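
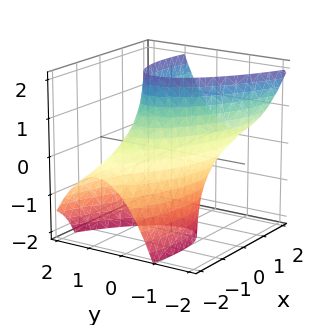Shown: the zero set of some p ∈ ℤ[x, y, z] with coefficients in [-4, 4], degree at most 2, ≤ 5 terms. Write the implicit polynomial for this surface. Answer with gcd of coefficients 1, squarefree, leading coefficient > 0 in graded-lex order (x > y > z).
1. The degree is 2 — no degree-1 surface has this shape.
2. Against the integer gridlines: the surface avoids every integer z-axis point in the box.
3. Fitting integer coefficients to these (and the overall shape) gives p.

x^2 + 2*x*y - 2*x*z + 3*y^2 - 2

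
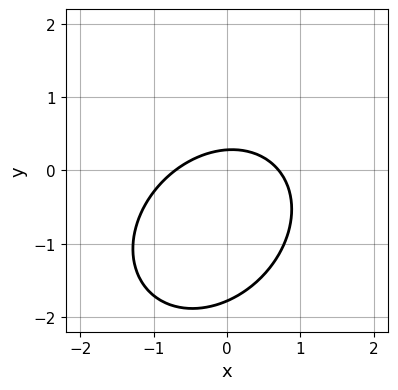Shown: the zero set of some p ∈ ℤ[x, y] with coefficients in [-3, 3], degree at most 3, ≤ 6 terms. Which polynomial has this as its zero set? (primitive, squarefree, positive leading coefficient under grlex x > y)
First, deg p = 2.
Finally, putting this together gives p.

2*x^2 - x*y + 2*y^2 + 3*y - 1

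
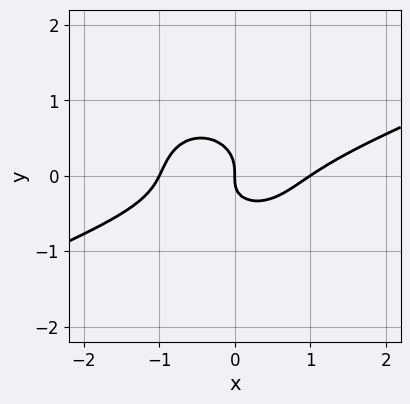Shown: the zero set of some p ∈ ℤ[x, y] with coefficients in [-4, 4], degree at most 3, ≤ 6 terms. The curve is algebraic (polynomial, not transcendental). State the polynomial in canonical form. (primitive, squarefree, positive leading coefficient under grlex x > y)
The degree is 3 — a generic line meets the curve in up to 3 points.
From the visible intercepts: the x-axis gridline crossings are at x ∈ {-1, 0, 1}; one y-axis crossing is at y = 0.
Solving for integer coefficients yields p as stated.

x^3 - 2*x^2*y - 3*y^3 - x*y - x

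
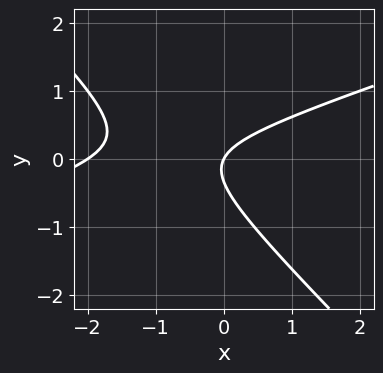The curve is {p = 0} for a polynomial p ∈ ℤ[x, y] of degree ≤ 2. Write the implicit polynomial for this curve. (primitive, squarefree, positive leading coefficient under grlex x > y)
Degree: the shape is more complex than any degree-1 curve, so deg p = 2.
From the visible intercepts: the x-axis gridline crossings are at x ∈ {-2, 0}; it crosses the y-axis at the gridline y = 0.
Together with the visible shape, these determine p as stated.

x^2 - 2*x*y - 3*y^2 + 2*x - y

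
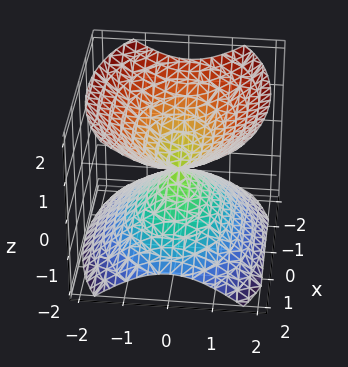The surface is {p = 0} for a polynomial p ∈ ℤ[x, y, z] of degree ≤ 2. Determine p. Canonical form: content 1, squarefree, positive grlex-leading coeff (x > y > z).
x^2 + 2*y^2 - 2*z^2

First, I count 2 distinct pieces.
Next, the degree is 2 — two nappes meeting at a single point; a quadric.
Next, symmetries: mirror symmetry y ↦ −y ⇒ only even powers of y; it's symmetric under x → −x, forcing even powers of x; mirror symmetry z ↦ −z ⇒ only even powers of z.
Then, from the visible intercepts: one y-axis crossing is at y = 0; one z-axis crossing is at z = 0.
Finally, matching integer coefficients to the picture gives p.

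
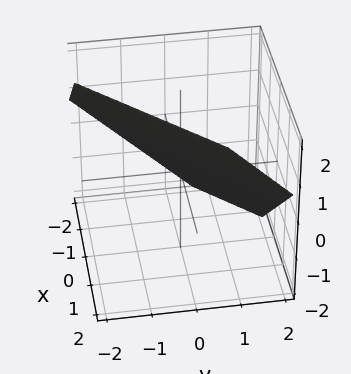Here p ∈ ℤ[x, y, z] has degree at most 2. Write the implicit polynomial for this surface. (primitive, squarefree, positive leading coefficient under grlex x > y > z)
First, deg p = 1. Every cross-section is a straight line — this is a plane.
Finally, putting this together gives p.

3*x - 3*y - 3*z + 2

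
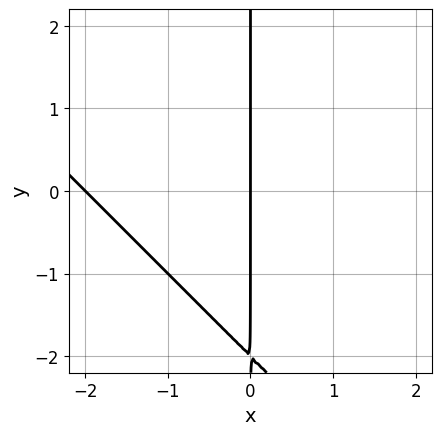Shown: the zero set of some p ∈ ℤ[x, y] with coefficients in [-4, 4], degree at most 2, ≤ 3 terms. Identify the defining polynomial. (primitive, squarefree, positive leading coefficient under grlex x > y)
x^2 + x*y + 2*x

First, the degree is 2 — a generic line meets the curve in up to 2 points.
Then, checking where it meets the axes: the visible y-axis segment lies entirely on the curve; the x-axis gridline crossings are at x ∈ {-2, 0}.
Finally, assembling these constraints gives the stated polynomial.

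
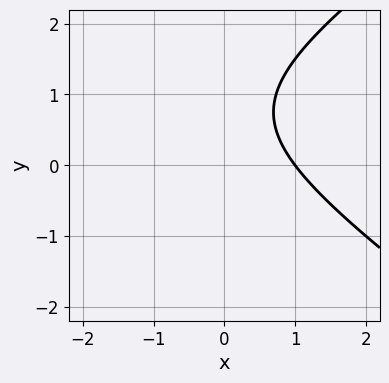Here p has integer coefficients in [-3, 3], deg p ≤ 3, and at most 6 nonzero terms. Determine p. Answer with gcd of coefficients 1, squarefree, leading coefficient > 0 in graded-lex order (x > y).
(a) deg p = 2. No degree-1 curve has this shape.
(b) From the axis intercepts and sections: it misses every integer gridline on the y-axis; it crosses the x-axis at the gridline x = 1.
(c) The integer polynomial consistent with all of this is the stated p.

x^2 - 2*y^2 + 2*x + 3*y - 3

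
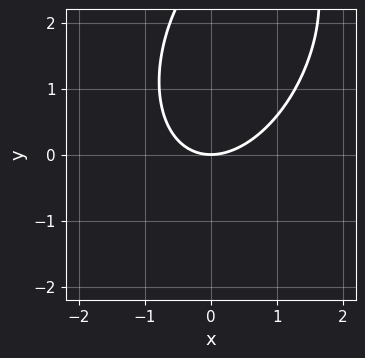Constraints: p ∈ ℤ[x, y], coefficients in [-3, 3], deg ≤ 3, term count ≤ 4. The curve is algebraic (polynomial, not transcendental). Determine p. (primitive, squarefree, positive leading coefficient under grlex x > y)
2*x^2 - x*y + y^2 - 3*y

1. deg p = 2. A generic line meets the curve in up to 2 points.
2. Observable constraints: it meets the y-axis at y = 0 (among the integer gridlines); it meets the x-axis at x = 0 (among the integer gridlines).
3. Putting this together gives p.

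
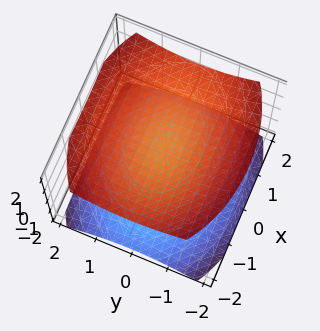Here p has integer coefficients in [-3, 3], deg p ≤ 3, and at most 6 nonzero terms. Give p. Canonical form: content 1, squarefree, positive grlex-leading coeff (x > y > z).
x^2 + 2*y^2 - 3*z^2 + 3

(a) I count 2 distinct pieces.
(b) deg p = 2.
(c) Symmetries: it's symmetric under x → −x, forcing even powers of x; it's symmetric under z → −z, forcing even powers of z; mirror symmetry y ↦ −y ⇒ only even powers of y.
(d) Observable constraints: among the integer gridlines, it crosses the z-axis at z ∈ {-1, 1}; it misses every integer gridline on the y-axis; it misses every integer gridline on the x-axis.
(e) Together with the visible shape, these determine p as stated.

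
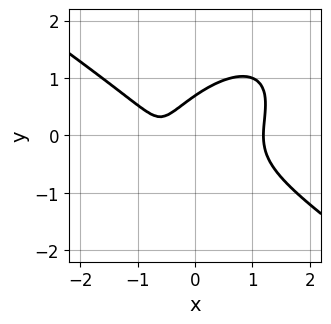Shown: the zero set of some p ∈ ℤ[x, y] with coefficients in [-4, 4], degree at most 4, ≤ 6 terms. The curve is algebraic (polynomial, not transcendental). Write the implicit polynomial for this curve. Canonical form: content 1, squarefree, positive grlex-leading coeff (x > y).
First, degree: no degree-2 curve has this shape, so deg p = 3.
Finally, matching integer coefficients to the picture gives p.

2*x^3 - 2*x*y^2 + 3*y^3 - 2*x - 1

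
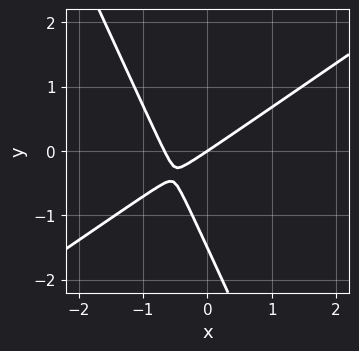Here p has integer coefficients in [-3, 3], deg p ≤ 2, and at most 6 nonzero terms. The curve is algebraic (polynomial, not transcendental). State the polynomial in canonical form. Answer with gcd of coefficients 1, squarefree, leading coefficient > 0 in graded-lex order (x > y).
The degree is 2 — a generic line meets the curve in up to 2 points.
Observable constraints: one x-axis crossing is at x = 0; it meets the y-axis at y = 0 (among the integer gridlines).
Putting this together gives p.

3*x^2 - 3*x*y - 2*y^2 + 2*x - 3*y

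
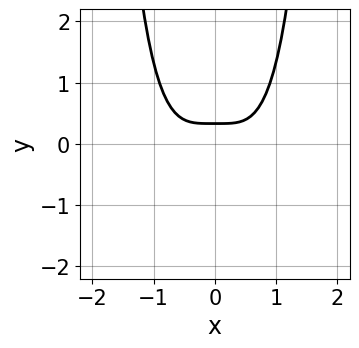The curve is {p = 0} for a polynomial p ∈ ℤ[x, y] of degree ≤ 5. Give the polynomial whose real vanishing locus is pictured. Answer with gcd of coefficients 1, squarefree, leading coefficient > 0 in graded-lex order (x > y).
3*x^4 - 3*y + 1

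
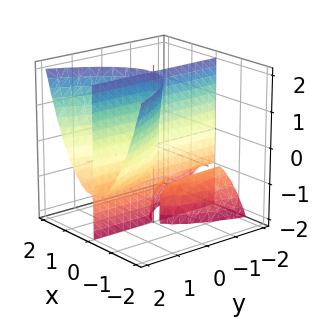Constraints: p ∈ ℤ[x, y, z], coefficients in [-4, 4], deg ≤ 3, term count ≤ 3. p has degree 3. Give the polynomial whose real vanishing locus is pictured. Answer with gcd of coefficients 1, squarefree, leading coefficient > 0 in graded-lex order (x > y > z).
3*x^3 - 2*x*y*z - 2*x*y

1. I count 3 distinct pieces. Treating them together as one polynomial.
2. deg p = 3. No degree-2 surface has this shape.
3. Observable constraints: the visible z-axis segment lies entirely on the surface; the visible y-axis segment lies entirely on the surface; it crosses the x-axis at the gridline x = 0.
4. Putting this together gives p.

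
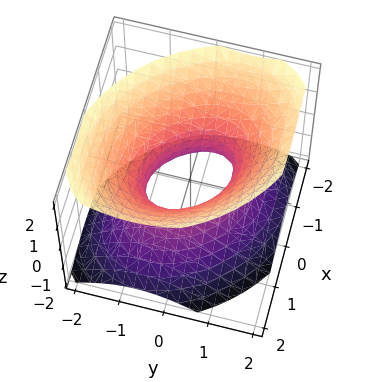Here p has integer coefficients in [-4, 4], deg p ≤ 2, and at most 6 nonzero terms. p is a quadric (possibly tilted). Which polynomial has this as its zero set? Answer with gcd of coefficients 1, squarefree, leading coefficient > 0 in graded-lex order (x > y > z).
deg p = 2.
Against the integer gridlines: no z-intercept at any integer in the box.
Putting this together gives p.

3*x^2 + 2*x*y + 3*y^2 - 3*z^2 - 2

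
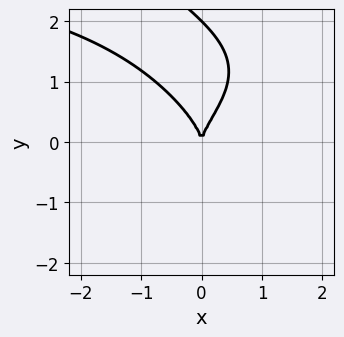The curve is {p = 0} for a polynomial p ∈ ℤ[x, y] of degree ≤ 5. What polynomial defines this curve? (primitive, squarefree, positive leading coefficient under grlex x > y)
Degree: a generic line meets the curve in up to 4 points, so deg p = 4.
Against the integer gridlines: it meets the x-axis at x = 0 (among the integer gridlines); the y-axis gridline crossings are at y ∈ {0, 2}.
These observations pin down the coefficients.

x*y^3 + y^4 - 2*y^3 + 3*x^2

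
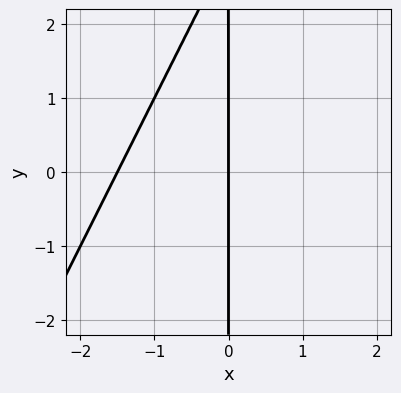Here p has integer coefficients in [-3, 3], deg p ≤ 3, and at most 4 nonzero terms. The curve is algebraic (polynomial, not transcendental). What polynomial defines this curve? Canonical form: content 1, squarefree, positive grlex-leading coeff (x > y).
2*x^2 - x*y + 3*x

Degree: a generic line meets the curve in up to 2 points, so deg p = 2.
From the visible intercepts: every point of the y-axis in the box is on the curve; one x-axis crossing is at x = 0.
The integer polynomial consistent with all of this is the stated p.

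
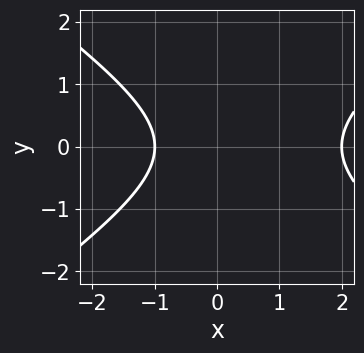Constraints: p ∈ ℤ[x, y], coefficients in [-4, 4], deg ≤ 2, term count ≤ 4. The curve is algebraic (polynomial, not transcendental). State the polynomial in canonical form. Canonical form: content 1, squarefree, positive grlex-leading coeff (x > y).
Degree: the shape is more complex than any degree-1 curve, so deg p = 2.
Symmetries: the y ↦ −y reflection is a symmetry, so y appears only in even powers.
Observable constraints: the x-axis gridline crossings are at x ∈ {-1, 2}; the curve avoids every integer y-axis point in the box.
These observations pin down the coefficients.

x^2 - 2*y^2 - x - 2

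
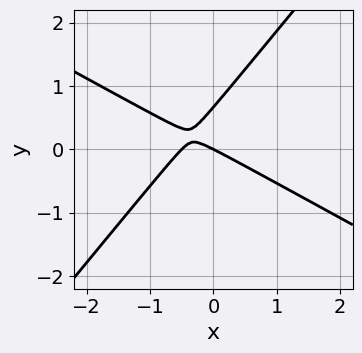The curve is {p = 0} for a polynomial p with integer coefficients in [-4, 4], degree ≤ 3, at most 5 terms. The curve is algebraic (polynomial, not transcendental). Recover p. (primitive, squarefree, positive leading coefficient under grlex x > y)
2*x^2 + 2*x*y - 3*y^2 + x + 2*y

First, deg p = 2. No degree-1 curve has this shape.
Next, from the visible intercepts: it meets the x-axis at x = 0 (among the integer gridlines); it crosses the y-axis at the gridline y = 0.
Finally, putting this together gives p.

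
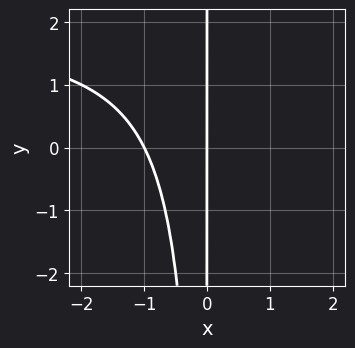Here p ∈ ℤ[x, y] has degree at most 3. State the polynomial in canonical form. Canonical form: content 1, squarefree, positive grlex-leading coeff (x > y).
x^2*y - 2*x^2 - 2*x

First, the degree is 3 — no degree-2 curve has this shape.
Then, against the integer gridlines: the visible y-axis segment lies entirely on the curve; the x-axis gridline crossings are at x ∈ {-1, 0}.
Finally, fitting integer coefficients to these (and the overall shape) gives p.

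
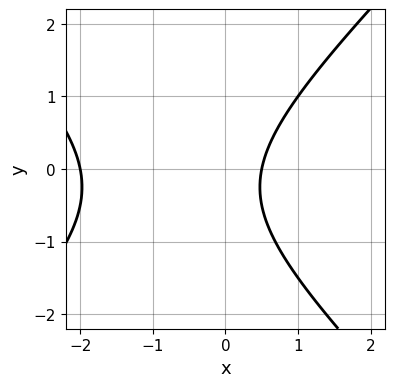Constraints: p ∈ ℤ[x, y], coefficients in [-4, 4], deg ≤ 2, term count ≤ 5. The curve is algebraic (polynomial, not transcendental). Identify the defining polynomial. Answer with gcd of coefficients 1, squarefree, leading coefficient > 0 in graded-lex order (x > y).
First, degree: a generic line meets the curve in up to 2 points, so deg p = 2.
Then, observable constraints: it misses every integer gridline on the y-axis; one x-axis crossing is at x = -2.
Finally, the integer polynomial consistent with all of this is the stated p.

2*x^2 - 2*y^2 + 3*x - y - 2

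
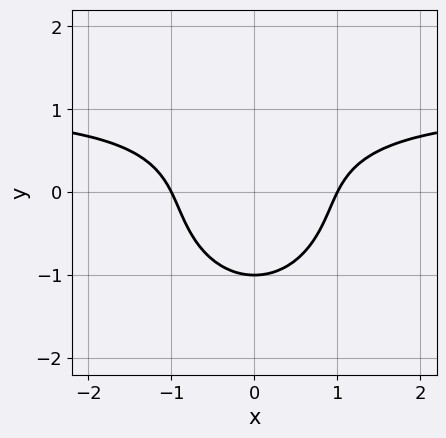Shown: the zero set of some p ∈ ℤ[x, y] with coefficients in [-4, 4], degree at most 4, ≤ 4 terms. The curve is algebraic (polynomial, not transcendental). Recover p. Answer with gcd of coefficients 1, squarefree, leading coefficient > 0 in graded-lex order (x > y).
x^2*y + y^3 - x^2 + 1

(a) Degree: the shape is more complex than any degree-2 curve, so deg p = 3.
(b) Symmetries: mirror symmetry x ↦ −x ⇒ only even powers of x.
(c) Checking where it meets the axes: it crosses the y-axis at the gridline y = -1; the x-axis gridline crossings are at x ∈ {-1, 1}.
(d) The integer polynomial consistent with all of this is the stated p.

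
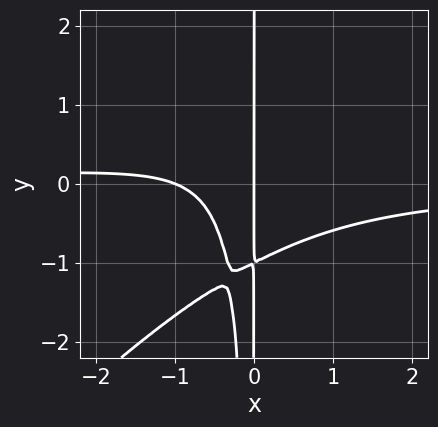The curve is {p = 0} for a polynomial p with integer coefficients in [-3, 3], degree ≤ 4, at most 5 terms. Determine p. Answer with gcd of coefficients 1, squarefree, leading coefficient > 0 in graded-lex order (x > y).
First, the degree is 4 — a generic line meets the curve in up to 4 points.
Then, reading off the gridlines: every point of the y-axis in the box is on the curve; among the integer gridlines, it crosses the x-axis at x ∈ {-1, 0}.
Finally, these observations pin down the coefficients.

3*x^3*y - 3*x^2*y^2 + 2*x^2 + 2*x*y + 2*x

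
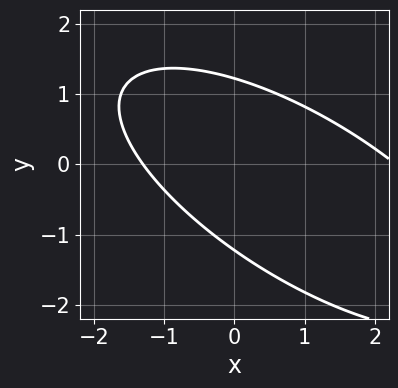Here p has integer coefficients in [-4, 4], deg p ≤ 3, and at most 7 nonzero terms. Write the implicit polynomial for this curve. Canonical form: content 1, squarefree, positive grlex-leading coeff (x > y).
deg p = 2. No degree-1 curve has this shape.
Solving for integer coefficients yields p as stated.

x^2 + 2*x*y + 2*y^2 - x - 3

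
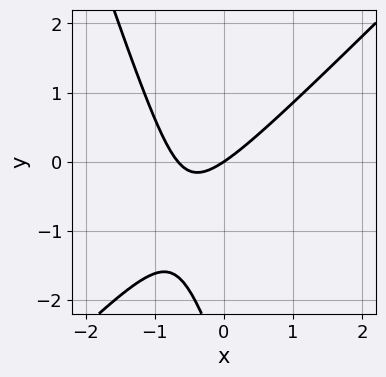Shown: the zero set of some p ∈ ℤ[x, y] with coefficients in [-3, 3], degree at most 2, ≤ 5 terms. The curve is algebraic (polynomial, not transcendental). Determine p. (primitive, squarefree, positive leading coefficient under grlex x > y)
Degree: the shape is more complex than any degree-1 curve, so deg p = 2.
Observable constraints: one y-axis crossing is at y = 0; one x-axis crossing is at x = 0.
The integer polynomial consistent with all of this is the stated p.

3*x^2 - 2*x*y - y^2 + 2*x - 3*y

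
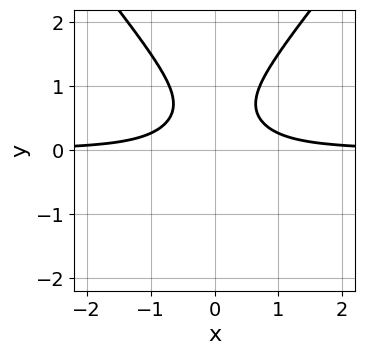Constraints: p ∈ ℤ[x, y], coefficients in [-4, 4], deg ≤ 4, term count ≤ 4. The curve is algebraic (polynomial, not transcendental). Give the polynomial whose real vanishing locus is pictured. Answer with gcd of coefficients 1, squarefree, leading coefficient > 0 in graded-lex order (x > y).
3*x^2*y^2 - 2*y^4 + 3*x^2*y - 1

First, degree: the shape is more complex than any degree-3 curve, so deg p = 4.
Next, symmetries: mirror symmetry x ↦ −x ⇒ only even powers of x.
Then, observable constraints: it misses every integer gridline on the y-axis; the curve avoids every integer x-axis point in the box.
Finally, the integer polynomial consistent with all of this is the stated p.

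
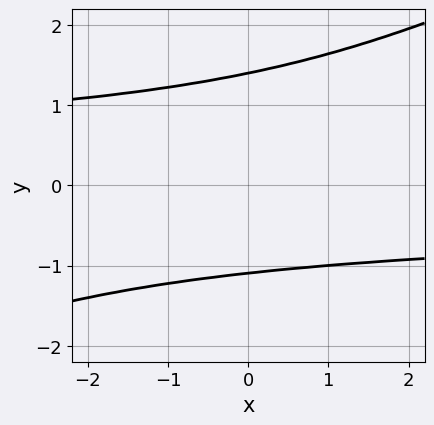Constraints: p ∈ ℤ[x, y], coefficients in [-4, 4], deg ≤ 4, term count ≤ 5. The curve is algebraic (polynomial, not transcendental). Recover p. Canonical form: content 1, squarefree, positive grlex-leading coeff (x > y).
x*y^3 - 2*y^4 + y^3 + y^2 + 3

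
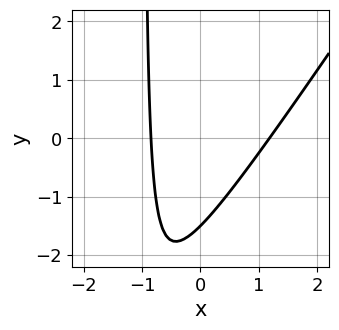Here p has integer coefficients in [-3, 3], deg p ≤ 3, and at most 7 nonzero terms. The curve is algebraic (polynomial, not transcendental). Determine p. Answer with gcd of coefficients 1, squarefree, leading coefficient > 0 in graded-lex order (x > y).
3*x^2 - 2*x*y - x - 2*y - 3

Degree: the shape is more complex than any degree-1 curve, so deg p = 2.
Putting this together gives p.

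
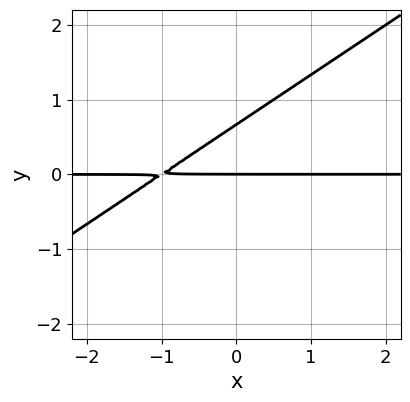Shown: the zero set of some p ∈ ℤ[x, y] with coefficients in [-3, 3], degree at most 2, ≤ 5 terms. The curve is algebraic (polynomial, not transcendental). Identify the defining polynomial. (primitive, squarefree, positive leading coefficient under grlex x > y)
1. The degree is 2 — the shape is more complex than any degree-1 curve.
2. Against the integer gridlines: every point of the x-axis in the box is on the curve; one y-axis crossing is at y = 0.
3. The integer polynomial consistent with all of this is the stated p.

2*x*y - 3*y^2 + 2*y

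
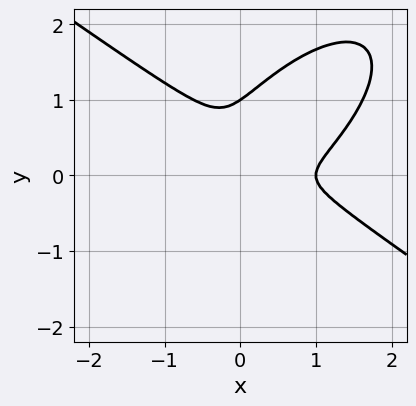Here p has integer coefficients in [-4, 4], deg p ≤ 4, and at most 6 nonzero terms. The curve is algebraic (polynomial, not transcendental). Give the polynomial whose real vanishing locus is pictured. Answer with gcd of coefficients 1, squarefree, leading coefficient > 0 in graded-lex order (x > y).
2*x^3 - 2*x*y^2 + 3*y^3 - 2*x^2 - 3*y^2

First, the degree is 3 — the shape is more complex than any degree-2 curve.
Next, against the integer gridlines: it crosses the y-axis at the gridline y = 1; it crosses the x-axis at the gridline x = 1.
Finally, the integer polynomial consistent with all of this is the stated p.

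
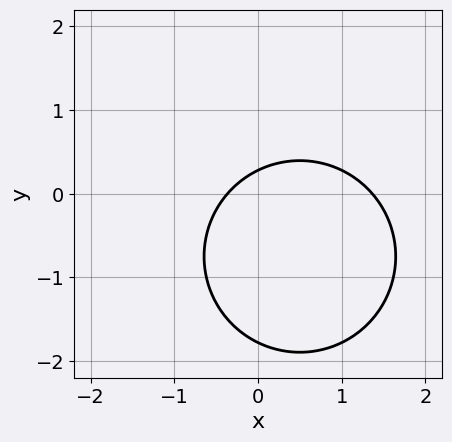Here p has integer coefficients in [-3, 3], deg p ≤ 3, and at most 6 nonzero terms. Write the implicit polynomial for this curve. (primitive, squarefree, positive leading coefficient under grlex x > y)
2*x^2 + 2*y^2 - 2*x + 3*y - 1

(a) deg p = 2.
(b) Matching integer coefficients to the picture gives p.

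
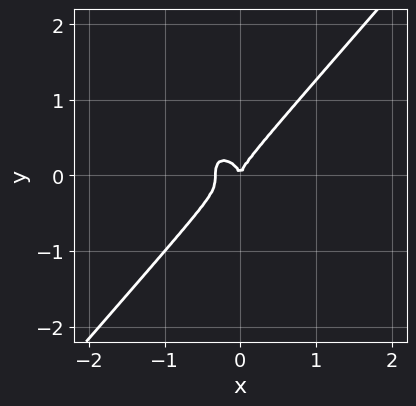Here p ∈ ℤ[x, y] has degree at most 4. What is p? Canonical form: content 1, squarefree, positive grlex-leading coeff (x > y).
First, the degree is 3 — a generic line meets the curve in up to 3 points.
Next, from the axis intercepts and sections: it crosses the x-axis at the gridline x = 0; one y-axis crossing is at y = 0.
Finally, these observations pin down the coefficients.

3*x^3 - 2*y^3 + x^2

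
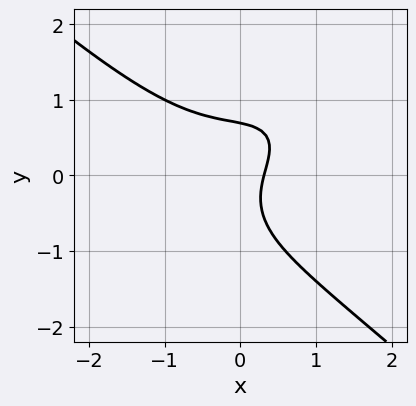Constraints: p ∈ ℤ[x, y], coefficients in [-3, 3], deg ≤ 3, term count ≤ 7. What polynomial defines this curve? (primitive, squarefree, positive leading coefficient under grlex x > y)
2*x^3 + 3*y^3 - 3*x*y + 3*x - 1

First, the degree is 3 — no degree-2 curve has this shape.
Finally, the integer polynomial consistent with all of this is the stated p.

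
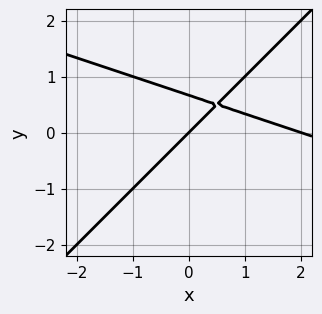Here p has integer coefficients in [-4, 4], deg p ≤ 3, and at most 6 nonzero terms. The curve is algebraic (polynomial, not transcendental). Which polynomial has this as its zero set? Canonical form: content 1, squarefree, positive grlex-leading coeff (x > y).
(a) The degree is 2 — a generic line meets the curve in up to 2 points.
(b) Checking where it meets the axes: it crosses the y-axis at the gridline y = 0; among the integer gridlines, it crosses the x-axis at x ∈ {0, 2}.
(c) Assembling these constraints gives the stated polynomial.

x^2 + 2*x*y - 3*y^2 - 2*x + 2*y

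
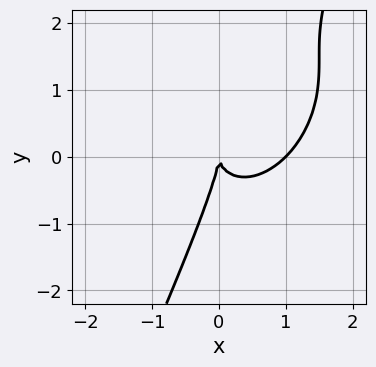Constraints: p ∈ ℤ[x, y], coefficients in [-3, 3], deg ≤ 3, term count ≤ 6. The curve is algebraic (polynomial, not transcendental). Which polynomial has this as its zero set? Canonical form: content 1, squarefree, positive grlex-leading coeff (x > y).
3*x^3 - 3*x^2*y + 3*x*y^2 - y^3 - 3*x^2

1. Degree: a generic line meets the curve in up to 3 points, so deg p = 3.
2. Checking where it meets the axes: it meets the y-axis at y = 0 (among the integer gridlines); among the integer gridlines, it crosses the x-axis at x ∈ {0, 1}.
3. The integer polynomial consistent with all of this is the stated p.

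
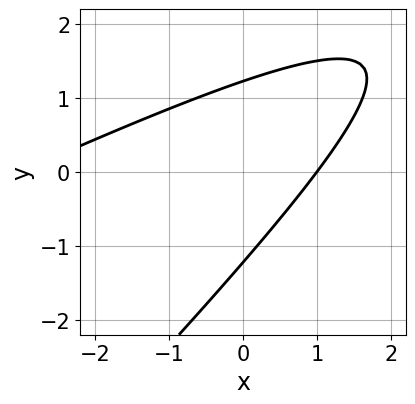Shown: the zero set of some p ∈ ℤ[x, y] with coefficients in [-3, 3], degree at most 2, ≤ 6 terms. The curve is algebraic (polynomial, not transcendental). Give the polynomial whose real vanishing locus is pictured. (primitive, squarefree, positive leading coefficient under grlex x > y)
x^2 - 3*x*y + 2*y^2 + 2*x - 3

First, degree: the shape is more complex than any degree-1 curve, so deg p = 2.
Next, observable constraints: it meets the x-axis at x = 1 (among the integer gridlines).
Finally, together with the visible shape, these determine p as stated.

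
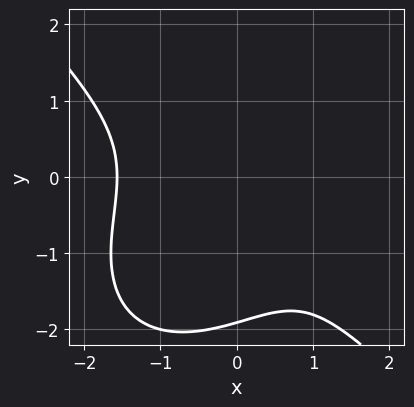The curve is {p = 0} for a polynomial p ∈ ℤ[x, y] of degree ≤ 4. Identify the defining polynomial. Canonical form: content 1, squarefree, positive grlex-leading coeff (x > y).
2*x^3 + 2*y^3 + 3*y^2 - 3*x + 3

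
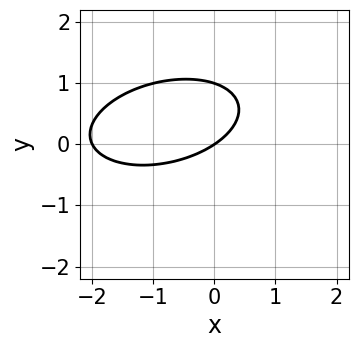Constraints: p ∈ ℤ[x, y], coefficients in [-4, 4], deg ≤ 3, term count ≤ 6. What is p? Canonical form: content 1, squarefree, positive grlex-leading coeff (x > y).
x^2 - x*y + 3*y^2 + 2*x - 3*y

(a) deg p = 2.
(b) Reading off the gridlines: the x-axis gridline crossings are at x ∈ {-2, 0}; the y-axis gridline crossings are at y ∈ {0, 1}.
(c) Fitting integer coefficients to these (and the overall shape) gives p.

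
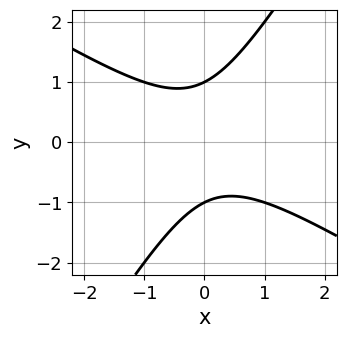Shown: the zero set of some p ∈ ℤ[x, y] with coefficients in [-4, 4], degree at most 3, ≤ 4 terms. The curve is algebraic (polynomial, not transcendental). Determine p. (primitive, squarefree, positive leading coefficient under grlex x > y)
The degree is 2 — no degree-1 curve has this shape.
Reading off the gridlines: among the integer gridlines, it crosses the y-axis at y ∈ {-1, 1}; no x-intercept at any integer in the box.
Matching integer coefficients to the picture gives p.

x^2 + x*y - y^2 + 1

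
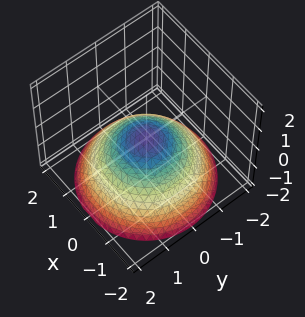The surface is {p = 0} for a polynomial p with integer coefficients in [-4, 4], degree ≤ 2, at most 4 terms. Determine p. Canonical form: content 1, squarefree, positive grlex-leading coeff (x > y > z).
x^2 + y^2 + 2*z

(a) The degree is 2 — a single bowl opening along one axis; a quadric.
(b) Symmetry: the surface is invariant under rotation about z: p = q(x² + y², z).
(c) Checking where it meets the axes: it crosses the x-axis at the gridline x = 0; it meets the y-axis at y = 0 (among the integer gridlines).
(d) Solving for integer coefficients yields p as stated.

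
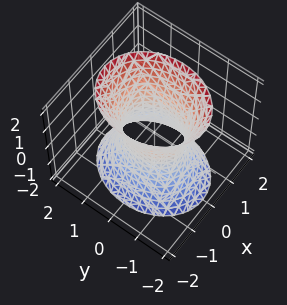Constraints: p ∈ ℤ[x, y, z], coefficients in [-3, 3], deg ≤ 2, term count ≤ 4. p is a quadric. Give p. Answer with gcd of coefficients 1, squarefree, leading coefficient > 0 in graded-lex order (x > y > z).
3*x^2 + 2*y^2 - z^2 - 2

The degree is 2 — an hourglass — one-sheet hyperboloid; a quadric.
Symmetries: mirror symmetry z ↦ −z ⇒ only even powers of z; the x ↦ −x reflection is a symmetry, so x appears only in even powers; mirror symmetry y ↦ −y ⇒ only even powers of y.
From the axis intercepts and sections: the y-axis gridline crossings are at y ∈ {-1, 1}; no z-intercept at any integer in the box.
Together with the visible shape, these determine p as stated.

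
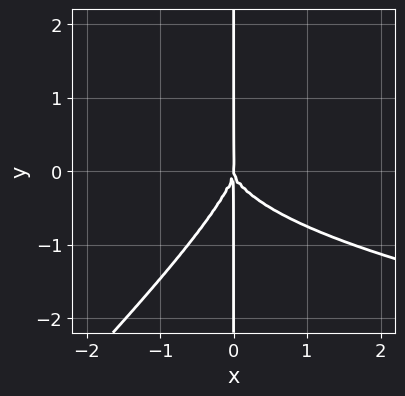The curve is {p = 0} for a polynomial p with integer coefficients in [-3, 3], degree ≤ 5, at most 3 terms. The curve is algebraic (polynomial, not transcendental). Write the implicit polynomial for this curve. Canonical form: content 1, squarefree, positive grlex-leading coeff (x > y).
First, degree: no degree-3 curve has this shape, so deg p = 4.
Then, observable constraints: it crosses the x-axis at the gridline x = 0; the visible y-axis segment lies entirely on the curve.
Finally, putting this together gives p.

x^2*y^2 - x*y^3 - x^3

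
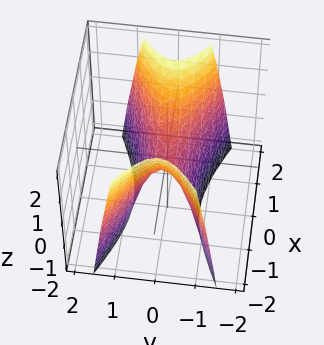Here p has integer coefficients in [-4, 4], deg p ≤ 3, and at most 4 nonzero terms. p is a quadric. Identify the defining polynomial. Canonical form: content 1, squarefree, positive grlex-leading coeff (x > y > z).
x^2 - 3*y^2 - z

1. deg p = 2. A hyperbolic paraboloid; a quadric.
2. Symmetries: mirror symmetry x ↦ −x ⇒ only even powers of x; it's symmetric under y → −y, forcing even powers of y.
3. Checking where it meets the axes: it crosses the x-axis at the gridline x = 0; one z-axis crossing is at z = 0.
4. Solving for integer coefficients yields p as stated.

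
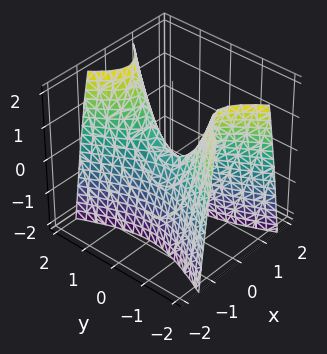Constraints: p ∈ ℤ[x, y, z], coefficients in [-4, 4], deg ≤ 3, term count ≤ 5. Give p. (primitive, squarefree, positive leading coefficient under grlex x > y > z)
deg p = 2. A saddle surface; a quadric.
Symmetries: mirror symmetry x ↦ −x ⇒ only even powers of x; the y ↦ −y reflection is a symmetry, so y appears only in even powers.
Against the integer gridlines: it crosses the y-axis at the gridline y = 0; one x-axis crossing is at x = 0; it crosses the z-axis at the gridline z = 0.
These observations pin down the coefficients.

3*x^2 - y^2 + z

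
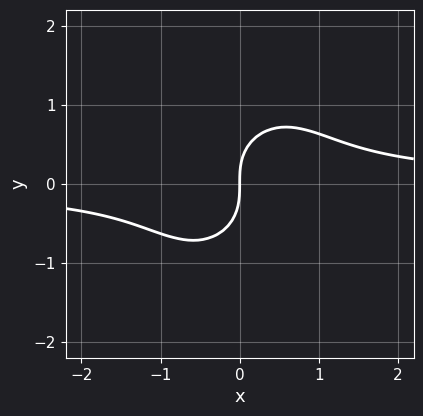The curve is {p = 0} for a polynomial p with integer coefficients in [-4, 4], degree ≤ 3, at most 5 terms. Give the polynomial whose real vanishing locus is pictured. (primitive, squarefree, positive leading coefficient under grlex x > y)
3*x^2*y - x*y^2 + 2*y^3 - 2*x

(a) The degree is 3 — a generic line meets the curve in up to 3 points.
(b) Checking where it meets the axes: it meets the x-axis at x = 0 (among the integer gridlines); it meets the y-axis at y = 0 (among the integer gridlines).
(c) These observations pin down the coefficients.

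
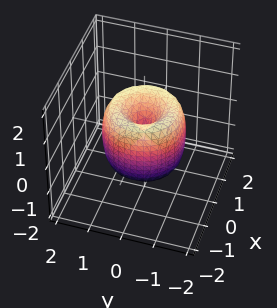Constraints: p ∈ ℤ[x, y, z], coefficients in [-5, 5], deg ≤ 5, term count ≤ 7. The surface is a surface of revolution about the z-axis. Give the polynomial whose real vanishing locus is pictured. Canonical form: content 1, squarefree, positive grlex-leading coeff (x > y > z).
1. deg p = 4. A generic line meets the surface in up to 4 points.
2. Symmetries: the surface is invariant under rotation about z: p = q(x² + y², z).
3. Observable constraints: a circular section at z = -1 has radius between 0 and 1; it crosses the z-axis at the gridline z = 0; one y-axis crossing is at y = 0; it meets the x-axis at x = 0 (among the integer gridlines).
4. Putting this together gives p.

2*x^4 + 4*x^2*y^2 + 2*y^4 - 3*x^2 - 3*y^2 + z^2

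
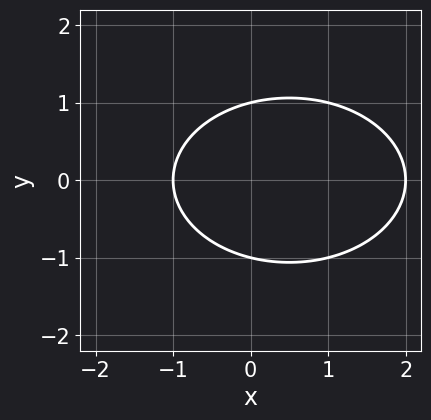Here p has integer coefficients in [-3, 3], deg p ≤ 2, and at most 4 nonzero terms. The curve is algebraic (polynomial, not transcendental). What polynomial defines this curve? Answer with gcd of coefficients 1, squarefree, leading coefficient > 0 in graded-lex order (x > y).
1. The degree is 2 — the shape is more complex than any degree-1 curve.
2. Symmetries: mirror symmetry y ↦ −y ⇒ only even powers of y.
3. From the axis intercepts and sections: the y-axis gridline crossings are at y ∈ {-1, 1}; among the integer gridlines, it crosses the x-axis at x ∈ {-1, 2}.
4. Putting this together gives p.

x^2 + 2*y^2 - x - 2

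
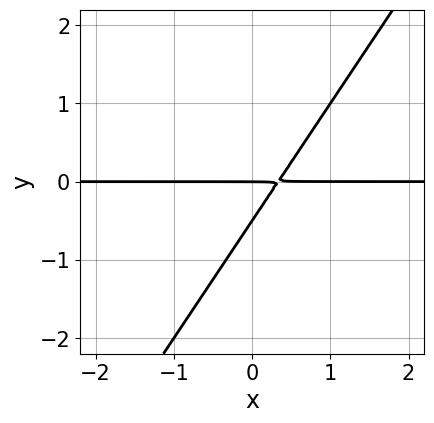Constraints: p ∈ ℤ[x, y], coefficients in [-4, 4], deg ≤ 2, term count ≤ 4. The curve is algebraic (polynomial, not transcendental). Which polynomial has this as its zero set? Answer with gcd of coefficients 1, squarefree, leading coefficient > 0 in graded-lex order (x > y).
3*x*y - 2*y^2 - y

(a) Degree: a generic line meets the curve in up to 2 points, so deg p = 2.
(b) Against the integer gridlines: it crosses the y-axis at the gridline y = 0; every point of the x-axis in the box is on the curve.
(c) These observations pin down the coefficients.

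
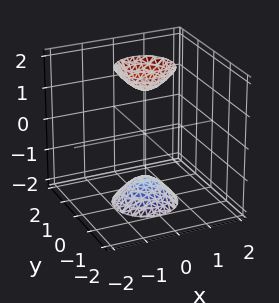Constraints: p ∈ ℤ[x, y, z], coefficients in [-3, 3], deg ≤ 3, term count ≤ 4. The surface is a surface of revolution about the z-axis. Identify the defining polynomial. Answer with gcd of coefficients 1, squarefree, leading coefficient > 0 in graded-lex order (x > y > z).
First, the picture has 2 separate pieces. Treating them together as one polynomial.
Then, the degree is 2 — a generic line meets the surface in up to 2 points.
Next, symmetries: the surface is invariant under rotation about z: p = q(x² + y², z).
Next, from the visible intercepts: a circular section at z = 2 has radius between 0 and 1; no y-intercept at any integer in the box; the surface avoids every integer x-axis point in the box.
Finally, these observations pin down the coefficients.

3*x^2 + 3*y^2 - z^2 + 2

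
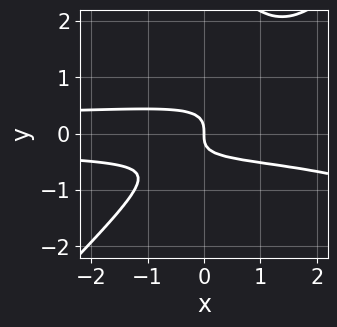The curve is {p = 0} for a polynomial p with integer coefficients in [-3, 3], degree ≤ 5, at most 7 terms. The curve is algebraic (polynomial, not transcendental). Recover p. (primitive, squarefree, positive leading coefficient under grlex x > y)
x^2*y^2 - y^4 - 3*x*y^2 + 3*y^3 + x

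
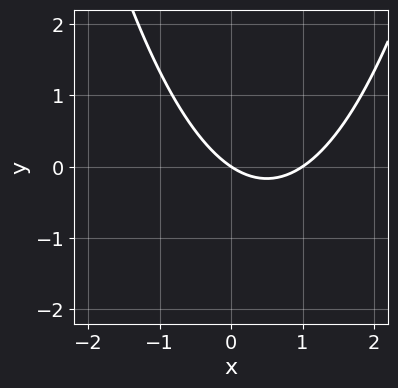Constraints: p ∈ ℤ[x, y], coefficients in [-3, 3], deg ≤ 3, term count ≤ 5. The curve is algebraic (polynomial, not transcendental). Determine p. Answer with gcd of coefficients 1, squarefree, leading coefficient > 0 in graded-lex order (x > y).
Degree: no degree-1 curve has this shape, so deg p = 2.
Observable constraints: among the integer gridlines, it crosses the x-axis at x ∈ {0, 1}; it crosses the y-axis at the gridline y = 0.
Fitting integer coefficients to these (and the overall shape) gives p.

2*x^2 - 2*x - 3*y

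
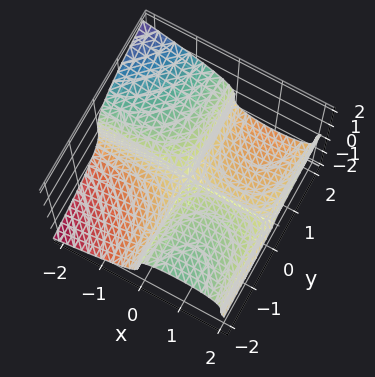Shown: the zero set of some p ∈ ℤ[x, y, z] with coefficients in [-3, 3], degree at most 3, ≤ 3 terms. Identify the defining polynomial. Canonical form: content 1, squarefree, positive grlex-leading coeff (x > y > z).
1. The degree is 3 — a generic line meets the surface in up to 3 points.
2. Against the integer gridlines: the visible y-axis segment lies entirely on the surface; every point of the x-axis in the box is on the surface; it meets the z-axis at z = 0 (among the integer gridlines).
3. Solving for integer coefficients yields p as stated.

x^2*y - 3*z^3 - 2*x*y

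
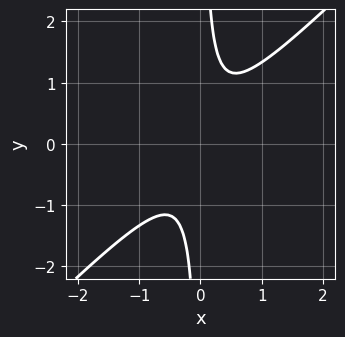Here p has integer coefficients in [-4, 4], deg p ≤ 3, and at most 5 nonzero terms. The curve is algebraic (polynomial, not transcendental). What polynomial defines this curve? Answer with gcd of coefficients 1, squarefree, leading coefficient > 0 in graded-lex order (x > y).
First, degree: the shape is more complex than any degree-1 curve, so deg p = 2.
Next, from the visible intercepts: no y-intercept at any integer in the box; the curve avoids every integer x-axis point in the box.
Finally, fitting integer coefficients to these (and the overall shape) gives p.

3*x^2 - 3*x*y + 1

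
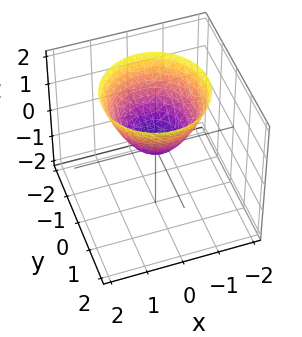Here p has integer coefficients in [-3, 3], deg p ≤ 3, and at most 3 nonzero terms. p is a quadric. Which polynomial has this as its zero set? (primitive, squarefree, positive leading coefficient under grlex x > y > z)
x^2 + y^2 - z

1. deg p = 2.
2. Symmetries: rotational symmetry about the z-axis ⇒ p depends on x, y only through x² + y².
3. Against the integer gridlines: it crosses the z-axis at the gridline z = 0; one y-axis crossing is at y = 0; a circular section at z = 2 has radius between 1 and 2; it meets the x-axis at x = 0 (among the integer gridlines).
4. Together with the visible shape, these determine p as stated.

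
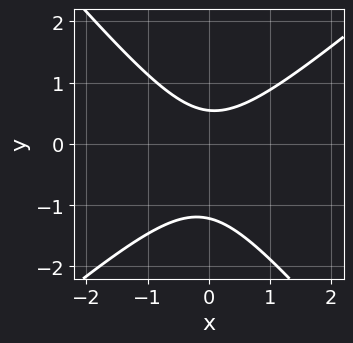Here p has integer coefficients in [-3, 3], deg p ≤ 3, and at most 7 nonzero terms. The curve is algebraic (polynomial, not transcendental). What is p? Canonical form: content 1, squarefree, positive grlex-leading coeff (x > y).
deg p = 2. No degree-1 curve has this shape.
Checking where it meets the axes: no x-intercept at any integer in the box.
Together with the visible shape, these determine p as stated.

3*x^2 - x*y - 3*y^2 - 2*y + 2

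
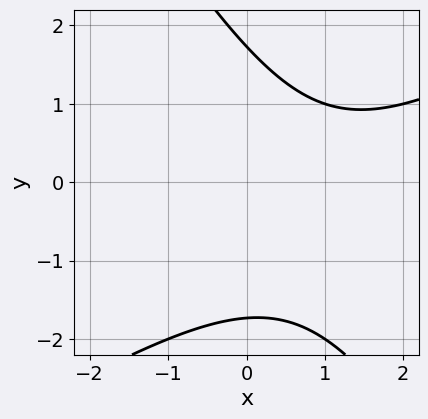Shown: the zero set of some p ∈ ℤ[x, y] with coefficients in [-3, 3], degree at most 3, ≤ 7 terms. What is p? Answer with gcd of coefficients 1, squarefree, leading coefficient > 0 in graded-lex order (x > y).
x^2 - x*y - y^2 - 2*x + 3

First, the degree is 2 — a generic line meets the curve in up to 2 points.
Then, against the integer gridlines: no x-intercept at any integer in the box.
Finally, together with the visible shape, these determine p as stated.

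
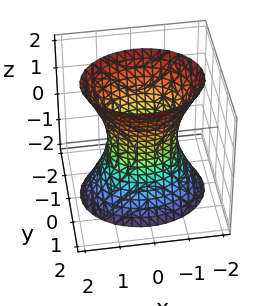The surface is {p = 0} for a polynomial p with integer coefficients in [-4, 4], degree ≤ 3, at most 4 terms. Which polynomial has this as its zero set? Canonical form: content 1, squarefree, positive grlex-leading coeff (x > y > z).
(a) Degree: one connected sheet with a waist; a quadric, so deg p = 2.
(b) Symmetries: mirror symmetry y ↦ −y ⇒ only even powers of y; the x ↦ −x reflection is a symmetry, so x appears only in even powers; mirror symmetry z ↦ −z ⇒ only even powers of z.
(c) Reading off the gridlines: the surface avoids every integer z-axis point in the box; the x-axis gridline crossings are at x ∈ {-1, 1}.
(d) Together with the visible shape, these determine p as stated.

2*x^2 + 3*y^2 - z^2 - 2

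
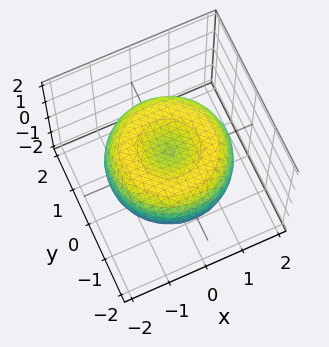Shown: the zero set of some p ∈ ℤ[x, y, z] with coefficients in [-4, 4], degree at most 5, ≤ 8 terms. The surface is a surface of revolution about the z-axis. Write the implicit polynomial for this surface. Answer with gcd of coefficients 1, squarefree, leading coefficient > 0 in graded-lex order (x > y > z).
1. Degree: no degree-3 surface has this shape, so deg p = 4.
2. By symmetry, the z-axis is an axis of rotation, so x and y enter only as x² + y².
3. From the axis intercepts and sections: a circular section at z = 0 has radius between 1 and 2.
4. Solving for integer coefficients yields p as stated.

x^4 + 2*x^2*y^2 + y^4 - 2*x^2 - 2*y^2 + 3*z^2 - 1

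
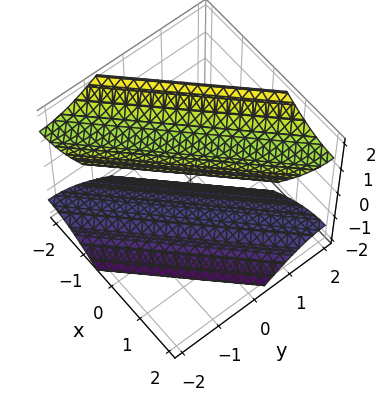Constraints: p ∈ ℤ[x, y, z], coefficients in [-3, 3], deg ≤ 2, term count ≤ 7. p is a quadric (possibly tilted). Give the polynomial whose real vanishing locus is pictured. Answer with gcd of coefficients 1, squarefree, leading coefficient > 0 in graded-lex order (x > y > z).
x^2 - 2*x*y + y^2 - z^2 + 2

First, the picture has 2 separate pieces.
Then, the degree is 2 — no degree-1 surface has this shape.
Next, reading off the gridlines: the surface avoids every integer y-axis point in the box; it misses every integer gridline on the x-axis.
Finally, solving for integer coefficients yields p as stated.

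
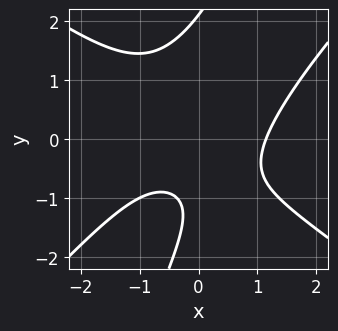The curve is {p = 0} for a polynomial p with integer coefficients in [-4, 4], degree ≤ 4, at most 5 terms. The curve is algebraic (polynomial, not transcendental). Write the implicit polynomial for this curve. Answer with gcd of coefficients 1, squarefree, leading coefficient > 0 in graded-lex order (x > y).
(a) deg p = 3. A generic line meets the curve in up to 3 points.
(b) Against the integer gridlines: the curve avoids every integer y-axis point in the box.
(c) Solving for integer coefficients yields p as stated.

2*x^3 - 3*x*y^2 + y^3 - 3*y - 3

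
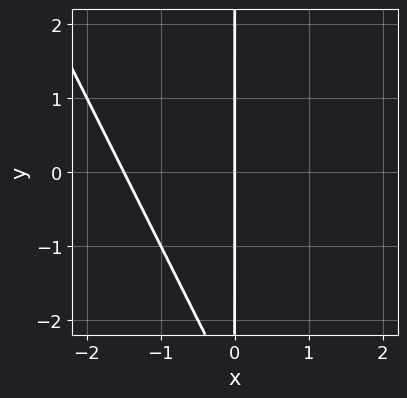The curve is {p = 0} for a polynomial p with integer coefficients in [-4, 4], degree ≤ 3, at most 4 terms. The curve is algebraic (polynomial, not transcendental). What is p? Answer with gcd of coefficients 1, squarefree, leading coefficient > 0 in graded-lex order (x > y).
The degree is 2 — no degree-1 curve has this shape.
Reading off the gridlines: the visible y-axis segment lies entirely on the curve; one x-axis crossing is at x = 0.
The integer polynomial consistent with all of this is the stated p.

2*x^2 + x*y + 3*x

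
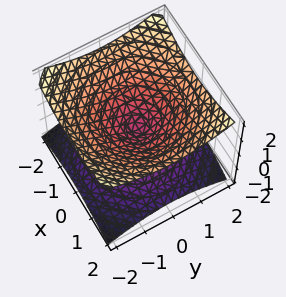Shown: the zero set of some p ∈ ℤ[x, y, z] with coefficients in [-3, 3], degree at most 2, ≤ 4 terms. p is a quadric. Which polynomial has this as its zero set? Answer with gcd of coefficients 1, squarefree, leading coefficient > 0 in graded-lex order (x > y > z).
(a) Degree: two nappes meeting at a single point; a quadric, so deg p = 2.
(b) Symmetries: the z ↦ −z reflection is a symmetry, so z appears only in even powers; the z-axis is an axis of rotation, so x and y enter only as x² + y².
(c) Observable constraints: a circular section at z = 1 has radius between 1 and 2; it crosses the x-axis at the gridline x = 0; it crosses the y-axis at the gridline y = 0; it crosses the z-axis at the gridline z = 0.
(d) The integer polynomial consistent with all of this is the stated p.

x^2 + y^2 - 2*z^2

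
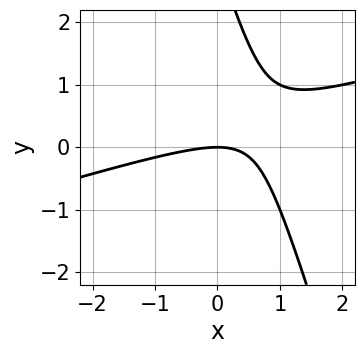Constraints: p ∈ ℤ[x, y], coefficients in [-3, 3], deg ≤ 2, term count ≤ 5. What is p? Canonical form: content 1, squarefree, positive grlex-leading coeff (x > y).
(a) Degree: no degree-1 curve has this shape, so deg p = 2.
(b) From the axis intercepts and sections: one x-axis crossing is at x = 0; one y-axis crossing is at y = 0.
(c) Assembling these constraints gives the stated polynomial.

x^2 - 3*x*y - y^2 + 3*y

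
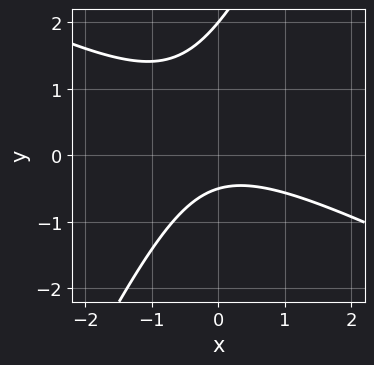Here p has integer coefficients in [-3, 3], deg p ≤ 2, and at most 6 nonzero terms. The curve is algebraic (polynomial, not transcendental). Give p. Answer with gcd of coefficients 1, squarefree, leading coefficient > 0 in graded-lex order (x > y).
(a) deg p = 2. A generic line meets the curve in up to 2 points.
(b) Reading off the gridlines: it crosses the y-axis at the gridline y = 2; it misses every integer gridline on the x-axis.
(c) These observations pin down the coefficients.

2*x^2 + 3*x*y - 2*y^2 + 3*y + 2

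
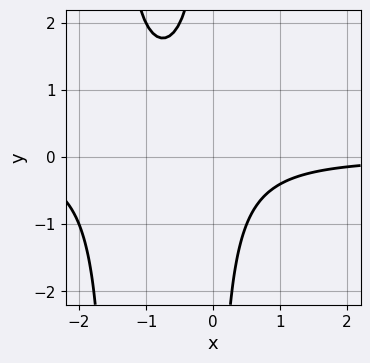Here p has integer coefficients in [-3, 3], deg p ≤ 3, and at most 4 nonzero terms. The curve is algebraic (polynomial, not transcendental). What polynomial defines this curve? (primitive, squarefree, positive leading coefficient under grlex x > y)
2*x^2*y + 3*x*y + 2

1. Degree: no degree-2 curve has this shape, so deg p = 3.
2. From the axis intercepts and sections: it misses every integer gridline on the x-axis; no y-intercept at any integer in the box.
3. Assembling these constraints gives the stated polynomial.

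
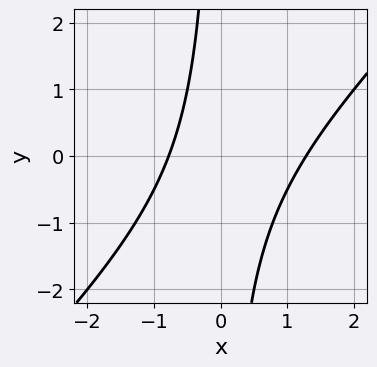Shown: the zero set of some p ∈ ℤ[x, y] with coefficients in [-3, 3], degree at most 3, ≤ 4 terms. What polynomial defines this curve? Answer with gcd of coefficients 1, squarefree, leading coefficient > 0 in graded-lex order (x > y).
2*x^2 - 2*x*y - x - 2

1. Degree: the shape is more complex than any degree-1 curve, so deg p = 2.
2. From the visible intercepts: it misses every integer gridline on the y-axis.
3. Putting this together gives p.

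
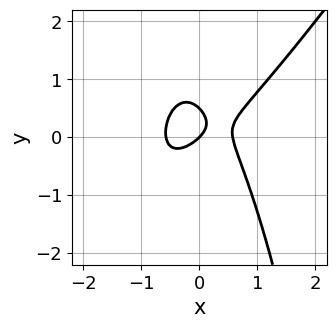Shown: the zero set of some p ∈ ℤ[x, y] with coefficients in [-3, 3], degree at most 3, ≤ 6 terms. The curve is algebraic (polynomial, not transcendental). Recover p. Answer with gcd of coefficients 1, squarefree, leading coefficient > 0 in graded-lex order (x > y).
(a) deg p = 3. The shape is more complex than any degree-2 curve.
(b) Observable constraints: it meets the x-axis at x = 0 (among the integer gridlines); it crosses the y-axis at the gridline y = 0.
(c) Solving for integer coefficients yields p as stated.

3*x^3 - 2*x^2*y - 2*y^2 - x + y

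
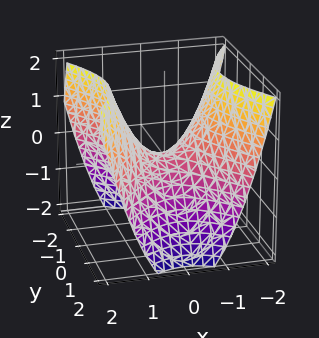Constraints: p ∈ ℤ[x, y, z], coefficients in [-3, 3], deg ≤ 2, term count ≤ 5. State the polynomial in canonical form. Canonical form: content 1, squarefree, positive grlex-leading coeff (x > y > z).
3*x^2 - 2*y^2 - 3*z

First, degree: a saddle surface; a quadric, so deg p = 2.
Then, symmetries: it's symmetric under x → −x, forcing even powers of x; it's symmetric under y → −y, forcing even powers of y.
Next, from the visible intercepts: it meets the z-axis at z = 0 (among the integer gridlines); it crosses the x-axis at the gridline x = 0; it crosses the y-axis at the gridline y = 0.
Finally, solving for integer coefficients yields p as stated.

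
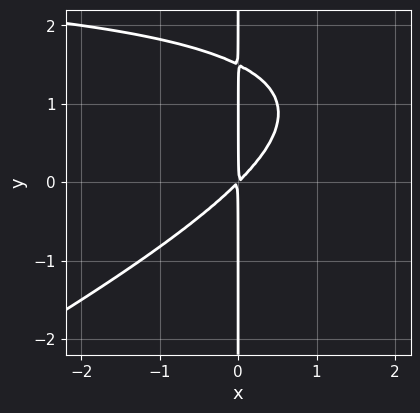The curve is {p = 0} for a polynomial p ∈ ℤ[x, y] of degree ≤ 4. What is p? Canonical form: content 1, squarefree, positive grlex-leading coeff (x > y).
x^2*y - 2*x*y^2 - 3*x^2 + 3*x*y

1. The degree is 3 — a generic line meets the curve in up to 3 points.
2. Observable constraints: every point of the y-axis in the box is on the curve.
3. Fitting integer coefficients to these (and the overall shape) gives p.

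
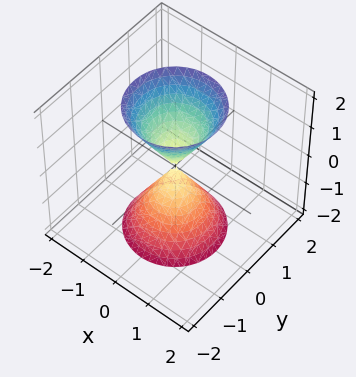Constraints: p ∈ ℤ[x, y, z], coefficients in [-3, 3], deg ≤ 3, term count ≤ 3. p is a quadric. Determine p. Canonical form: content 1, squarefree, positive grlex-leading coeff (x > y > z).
3*x^2 + 3*y^2 - z^2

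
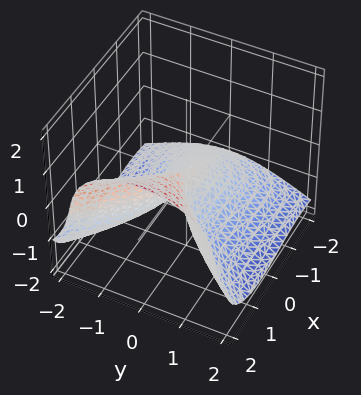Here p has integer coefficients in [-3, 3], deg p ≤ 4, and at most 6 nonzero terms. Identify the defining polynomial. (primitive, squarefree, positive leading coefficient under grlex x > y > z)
x^3 - x^2*z - 2*z^3 + x*z - 3*y^2

First, degree: the shape is more complex than any degree-2 surface, so deg p = 3.
Next, checking where it meets the axes: it meets the z-axis at z = 0 (among the integer gridlines); it crosses the y-axis at the gridline y = 0; one x-axis crossing is at x = 0.
Finally, matching integer coefficients to the picture gives p.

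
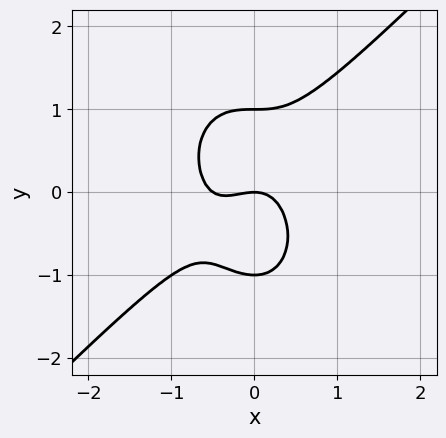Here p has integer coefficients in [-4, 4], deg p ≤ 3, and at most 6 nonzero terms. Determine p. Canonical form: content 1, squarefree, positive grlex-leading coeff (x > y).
(a) The degree is 3 — no degree-2 curve has this shape.
(b) From the axis intercepts and sections: one x-axis crossing is at x = 0; the y-axis gridline crossings are at y ∈ {-1, 0, 1}.
(c) Putting this together gives p.

2*x^3 - x^2*y - y^3 + x^2 + y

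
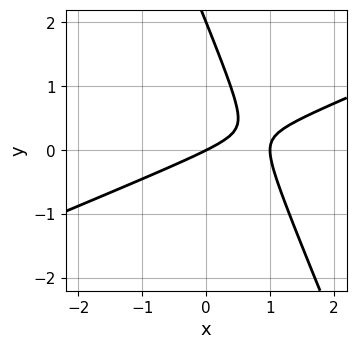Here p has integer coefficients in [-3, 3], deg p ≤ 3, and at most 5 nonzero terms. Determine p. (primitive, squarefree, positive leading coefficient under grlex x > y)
(a) deg p = 2. The shape is more complex than any degree-1 curve.
(b) Against the integer gridlines: the x-axis gridline crossings are at x ∈ {0, 1}; among the integer gridlines, it crosses the y-axis at y ∈ {0, 2}.
(c) Together with the visible shape, these determine p as stated.

x^2 - 2*x*y - y^2 - x + 2*y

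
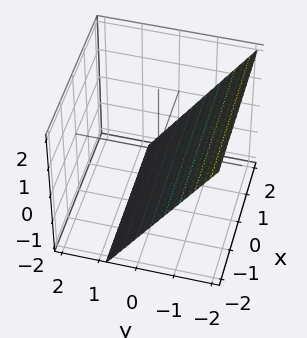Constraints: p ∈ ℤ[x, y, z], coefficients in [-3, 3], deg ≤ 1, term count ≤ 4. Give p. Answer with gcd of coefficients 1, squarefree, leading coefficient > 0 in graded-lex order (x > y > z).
3*y + 2*z + 2

1. The degree is 1 — the surface is flat (a plane).
2. From the visible intercepts: it meets the z-axis at z = -1 (among the integer gridlines); the surface avoids every integer x-axis point in the box.
3. Solving for integer coefficients yields p as stated.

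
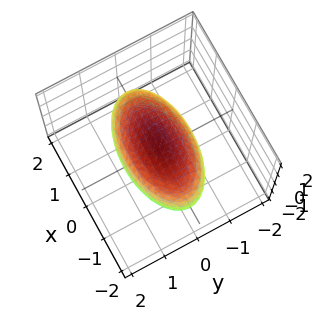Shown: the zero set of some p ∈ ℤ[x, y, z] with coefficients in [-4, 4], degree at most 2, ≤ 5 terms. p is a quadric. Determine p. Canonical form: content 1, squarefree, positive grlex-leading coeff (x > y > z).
x^2 + 3*y^2 + 3*z^2 - 3

First, the degree is 2 — a closed, bounded, convex surface; a quadric.
Then, symmetries: it's symmetric under y → −y, forcing even powers of y; the z ↦ −z reflection is a symmetry, so z appears only in even powers; it's symmetric under x → −x, forcing even powers of x.
Then, reading off the gridlines: among the integer gridlines, it crosses the y-axis at y ∈ {-1, 1}; the z-axis gridline crossings are at z ∈ {-1, 1}.
Finally, matching integer coefficients to the picture gives p.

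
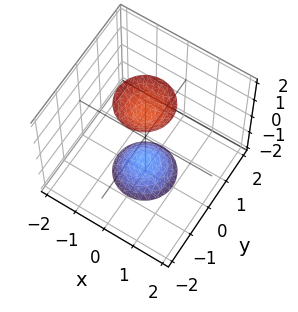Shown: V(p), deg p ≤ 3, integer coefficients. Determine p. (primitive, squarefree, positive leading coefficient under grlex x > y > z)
3*x^2 + 3*y^2 - z^2 + 2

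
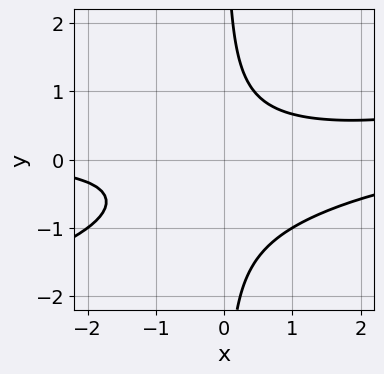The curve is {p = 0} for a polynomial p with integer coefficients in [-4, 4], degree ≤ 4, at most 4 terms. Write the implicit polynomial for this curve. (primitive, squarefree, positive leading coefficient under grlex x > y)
(a) The degree is 3 — the shape is more complex than any degree-2 curve.
(b) Checking where it meets the axes: no x-intercept at any integer in the box; no y-intercept at any integer in the box.
(c) Fitting integer coefficients to these (and the overall shape) gives p.

x^2*y - 3*x*y^2 - 2*x*y + 2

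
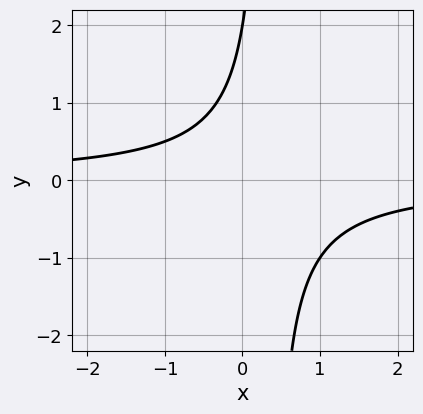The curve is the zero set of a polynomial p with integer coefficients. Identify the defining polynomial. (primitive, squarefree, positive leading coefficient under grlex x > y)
3*x*y - y + 2

(a) deg p = 2.
(b) Checking where it meets the axes: one y-axis crossing is at y = 2; no x-intercept at any integer in the box.
(c) Matching integer coefficients to the picture gives p.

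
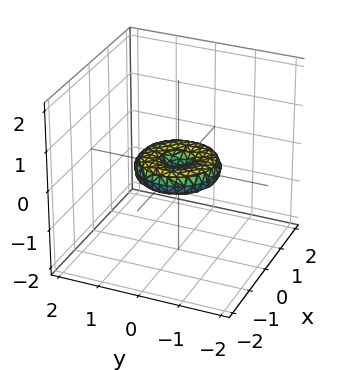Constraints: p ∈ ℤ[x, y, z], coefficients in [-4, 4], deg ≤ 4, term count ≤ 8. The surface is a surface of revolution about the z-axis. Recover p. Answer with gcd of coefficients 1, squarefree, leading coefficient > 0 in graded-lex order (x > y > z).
x^4 + 2*x^2*y^2 + y^4 - x^2 - y^2 + 3*z^2

First, degree: a generic line meets the surface in up to 4 points, so deg p = 4.
Then, symmetries: rotational symmetry about the z-axis ⇒ p depends on x, y only through x² + y².
Then, against the integer gridlines: it meets the z-axis at z = 0 (among the integer gridlines); a circular section at z = 0 has radius exactly 1.
Finally, matching integer coefficients to the picture gives p. Check: (1, 0, 0) on the x-axis lies on the surface, and p(1, 0, 0) = 0. ✓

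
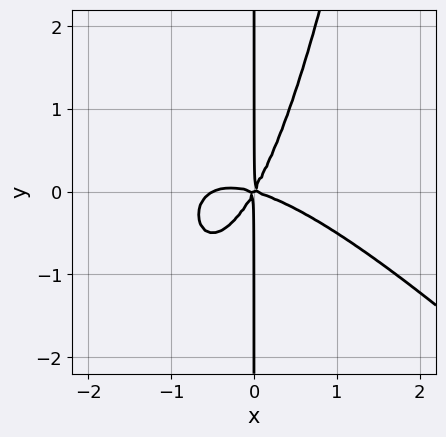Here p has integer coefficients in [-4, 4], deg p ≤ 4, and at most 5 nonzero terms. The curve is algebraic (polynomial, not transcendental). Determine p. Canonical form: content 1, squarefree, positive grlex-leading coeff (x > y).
2*x^4 + 2*x^3*y + x^3 + 3*x^2*y - 2*x*y^2

Degree: no degree-3 curve has this shape, so deg p = 4.
Reading off the gridlines: the visible y-axis segment lies entirely on the curve; it crosses the x-axis at the gridline x = 0.
The integer polynomial consistent with all of this is the stated p.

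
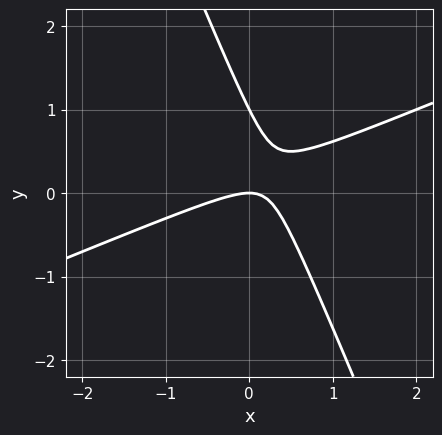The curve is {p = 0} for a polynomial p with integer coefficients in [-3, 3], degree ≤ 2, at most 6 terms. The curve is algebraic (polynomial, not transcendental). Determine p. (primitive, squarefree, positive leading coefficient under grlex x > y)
The degree is 2 — no degree-1 curve has this shape.
Observable constraints: among the integer gridlines, it crosses the y-axis at y ∈ {0, 1}; it crosses the x-axis at the gridline x = 0.
Assembling these constraints gives the stated polynomial.

x^2 - 2*x*y - y^2 + y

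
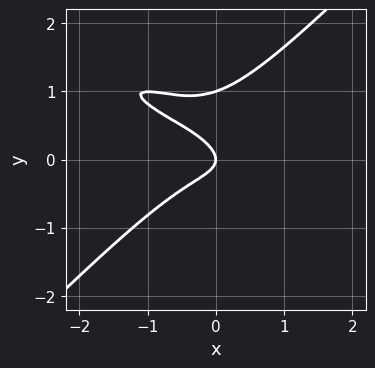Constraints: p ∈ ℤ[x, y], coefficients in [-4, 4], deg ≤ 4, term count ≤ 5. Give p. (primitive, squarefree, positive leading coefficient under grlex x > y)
First, deg p = 3.
Next, checking where it meets the axes: it crosses the x-axis at the gridline x = 0; the y-axis gridline crossings are at y ∈ {0, 1}.
Finally, together with the visible shape, these determine p as stated.

x^3 + 2*x^2*y - 3*y^3 + 3*y^2 + x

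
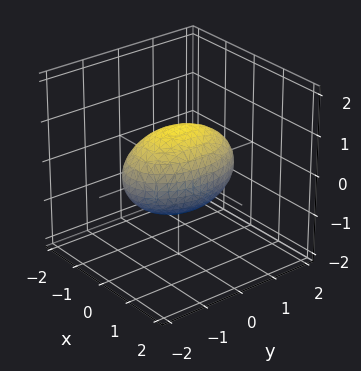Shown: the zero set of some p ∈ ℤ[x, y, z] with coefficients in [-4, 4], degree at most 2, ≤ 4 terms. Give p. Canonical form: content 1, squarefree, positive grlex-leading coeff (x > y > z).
2*x^2 + y^2 + 2*z^2 - 2

1. Degree: bounded and convex; a quadric, so deg p = 2.
2. Symmetries: it's symmetric under x → −x, forcing even powers of x; it's symmetric under z → −z, forcing even powers of z; it's symmetric under y → −y, forcing even powers of y.
3. Against the integer gridlines: among the integer gridlines, it crosses the x-axis at x ∈ {-1, 1}; among the integer gridlines, it crosses the z-axis at z ∈ {-1, 1}.
4. These observations pin down the coefficients.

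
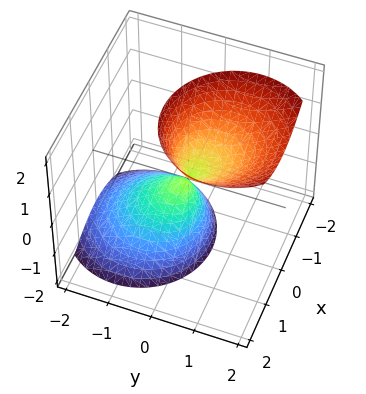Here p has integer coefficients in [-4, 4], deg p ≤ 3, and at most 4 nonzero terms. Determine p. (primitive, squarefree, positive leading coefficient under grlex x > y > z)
3*x^2 + 3*y^2 - 3*y*z - z^2

There are 2 components. Treating them together as one polynomial.
Degree: the shape is more complex than any degree-1 surface, so deg p = 2.
Observable constraints: one y-axis crossing is at y = 0; it crosses the x-axis at the gridline x = 0; it meets the z-axis at z = 0 (among the integer gridlines).
Together with the visible shape, these determine p as stated.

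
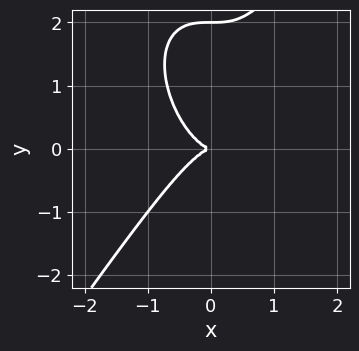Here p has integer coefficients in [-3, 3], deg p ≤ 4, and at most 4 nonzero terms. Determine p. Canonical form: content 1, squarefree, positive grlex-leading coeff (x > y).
First, the degree is 3 — no degree-2 curve has this shape.
Next, from the visible intercepts: it meets the x-axis at x = 0 (among the integer gridlines); the y-axis gridline crossings are at y ∈ {0, 2}.
Finally, solving for integer coefficients yields p as stated.

3*x^3 - y^3 + 2*y^2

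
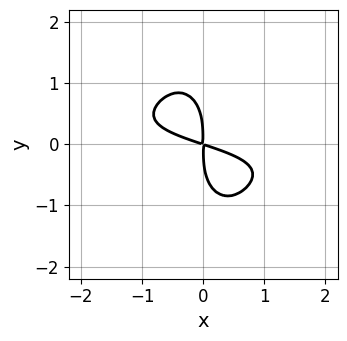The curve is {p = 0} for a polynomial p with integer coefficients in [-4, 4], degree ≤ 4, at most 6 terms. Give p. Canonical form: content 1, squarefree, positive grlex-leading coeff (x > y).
3*x^2*y^2 + y^4 + x^2 + 3*x*y

Degree: the shape is more complex than any degree-3 curve, so deg p = 4.
Solving for integer coefficients yields p as stated.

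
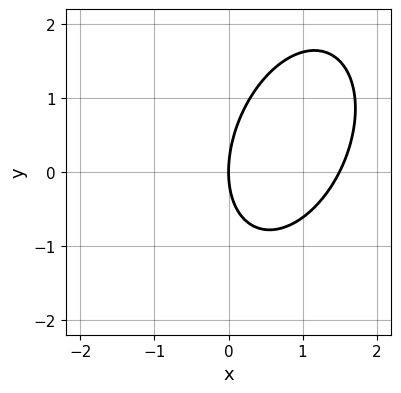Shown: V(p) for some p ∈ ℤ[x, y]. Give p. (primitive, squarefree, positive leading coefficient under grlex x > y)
2*x^2 - x*y + y^2 - 3*x

deg p = 2.
Checking where it meets the axes: one x-axis crossing is at x = 0; it crosses the y-axis at the gridline y = 0.
Together with the visible shape, these determine p as stated.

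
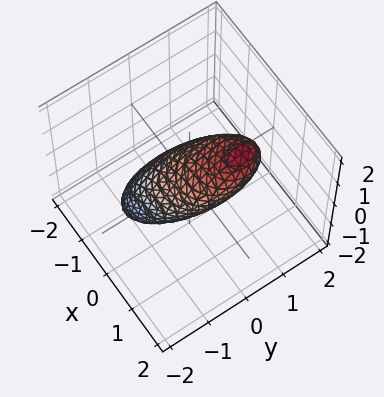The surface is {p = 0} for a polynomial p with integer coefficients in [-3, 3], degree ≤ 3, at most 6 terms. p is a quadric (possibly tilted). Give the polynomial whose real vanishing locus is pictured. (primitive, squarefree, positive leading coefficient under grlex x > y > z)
First, deg p = 2. The shape is more complex than any degree-1 surface.
Then, from the axis intercepts and sections: among the integer gridlines, it crosses the z-axis at z ∈ {-1, 1}; among the integer gridlines, it crosses the y-axis at y ∈ {-1, 1}.
Finally, the integer polynomial consistent with all of this is the stated p.

3*x^2 - 3*x*z + 2*y^2 - 2*y*z + 2*z^2 - 2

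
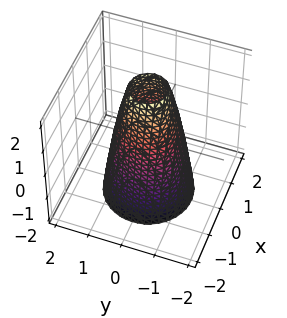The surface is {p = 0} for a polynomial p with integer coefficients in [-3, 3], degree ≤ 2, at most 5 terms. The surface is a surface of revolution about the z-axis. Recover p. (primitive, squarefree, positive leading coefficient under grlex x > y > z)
3*x^2 + 3*y^2 + z - 3

The degree is 2 — no degree-1 surface has this shape.
Symmetries: rotational symmetry about the z-axis ⇒ p depends on x, y only through x² + y².
Against the integer gridlines: the surface avoids every integer z-axis point in the box; among the integer gridlines, it crosses the x-axis at x ∈ {-1, 1}.
The integer polynomial consistent with all of this is the stated p. Check: (0, 1, 0) on the y-axis lies on the surface, and p(0, 1, 0) = 0. ✓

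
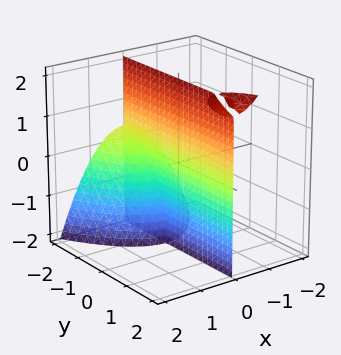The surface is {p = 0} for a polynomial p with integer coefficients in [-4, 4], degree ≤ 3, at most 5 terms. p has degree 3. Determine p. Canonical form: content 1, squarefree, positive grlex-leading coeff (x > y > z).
3*x^3 - 2*x*y*z + 2*x*y + 3*x

There are 3 components.
The degree is 3 — no degree-2 surface has this shape.
Observable constraints: every point of the y-axis in the box is on the surface; one x-axis crossing is at x = 0; the visible z-axis segment lies entirely on the surface.
Solving for integer coefficients yields p as stated.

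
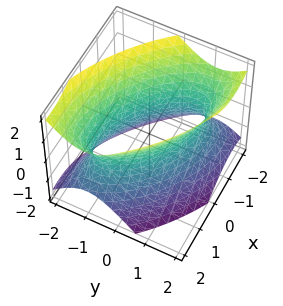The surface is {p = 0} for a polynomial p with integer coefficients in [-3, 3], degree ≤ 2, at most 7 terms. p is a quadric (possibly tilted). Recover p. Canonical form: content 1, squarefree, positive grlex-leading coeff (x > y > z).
(a) Degree: no degree-1 surface has this shape, so deg p = 2.
(b) From the visible intercepts: among the integer gridlines, it crosses the y-axis at y ∈ {-1, 1}; it misses every integer gridline on the z-axis.
(c) The integer polynomial consistent with all of this is the stated p.

2*x^2 + 3*x*y + 3*y^2 - 2*z^2 - 3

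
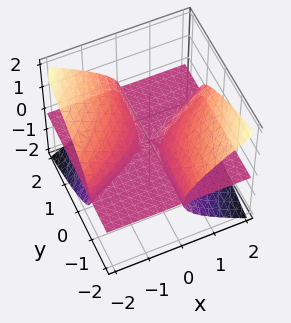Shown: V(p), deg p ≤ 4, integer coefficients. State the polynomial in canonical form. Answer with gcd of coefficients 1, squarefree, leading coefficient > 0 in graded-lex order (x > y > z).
x^2*z - 2*x*y*z - 3*z^3

deg p = 3.
From the visible intercepts: every point of the x-axis in the box is on the surface; the visible y-axis segment lies entirely on the surface; it crosses the z-axis at the gridline z = 0.
Together with the visible shape, these determine p as stated.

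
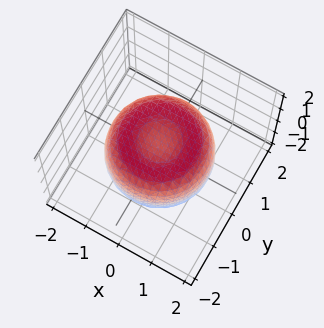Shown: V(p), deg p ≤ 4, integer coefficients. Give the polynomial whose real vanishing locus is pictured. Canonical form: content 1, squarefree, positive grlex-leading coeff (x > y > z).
2*x^4 + 4*x^2*y^2 + 2*y^4 - 3*x^2 - 3*y^2 + 3*z^2 - 2

deg p = 4. The shape is more complex than any degree-3 surface.
Symmetries: rotational symmetry about the z-axis ⇒ p depends on x, y only through x² + y².
Reading off the gridlines: a circular section at z = 1 has radius between 0 and 1.
The integer polynomial consistent with all of this is the stated p.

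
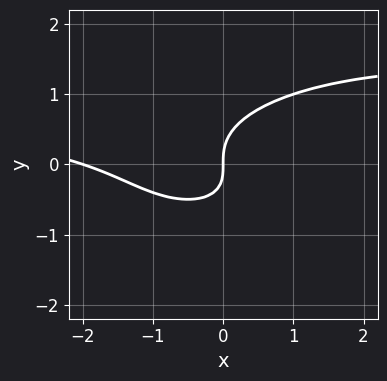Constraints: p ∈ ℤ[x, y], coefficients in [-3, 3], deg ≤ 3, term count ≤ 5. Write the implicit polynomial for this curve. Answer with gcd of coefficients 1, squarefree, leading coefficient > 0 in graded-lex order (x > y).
x^2*y + 3*y^3 - x^2 - x*y - 2*x

1. Degree: the shape is more complex than any degree-2 curve, so deg p = 3.
2. From the axis intercepts and sections: the x-axis gridline crossings are at x ∈ {-2, 0}; it meets the y-axis at y = 0 (among the integer gridlines).
3. Putting this together gives p.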